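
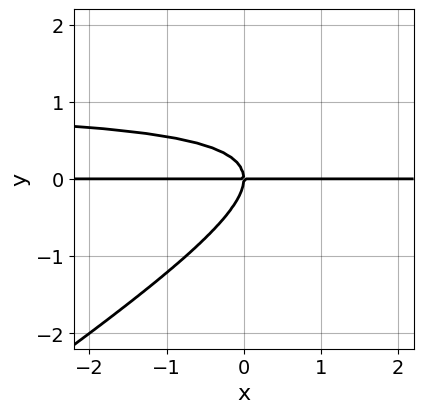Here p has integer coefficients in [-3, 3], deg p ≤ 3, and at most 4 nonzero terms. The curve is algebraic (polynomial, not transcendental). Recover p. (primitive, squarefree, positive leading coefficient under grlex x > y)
2*x*y^2 - 3*y^3 - 2*x*y

First, degree: no degree-2 curve has this shape, so deg p = 3.
Next, observable constraints: it crosses the y-axis at the gridline y = 0; the visible x-axis segment lies entirely on the curve.
Finally, assembling these constraints gives the stated polynomial.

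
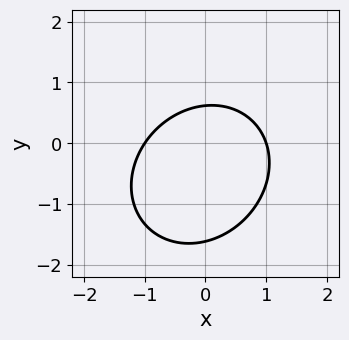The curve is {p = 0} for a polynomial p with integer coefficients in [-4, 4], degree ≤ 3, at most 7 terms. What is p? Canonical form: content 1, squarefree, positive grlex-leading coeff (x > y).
First, deg p = 2.
Next, from the axis intercepts and sections: the x-axis gridline crossings are at x ∈ {-1, 1}.
Finally, together with the visible shape, these determine p as stated.

3*x^2 - x*y + 3*y^2 + 3*y - 3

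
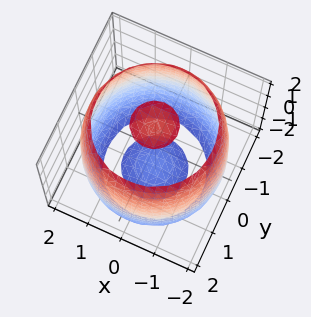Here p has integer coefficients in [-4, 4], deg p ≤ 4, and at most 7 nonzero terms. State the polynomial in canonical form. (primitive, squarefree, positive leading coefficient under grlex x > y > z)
(a) I count 3 distinct pieces. Treating them together as one polynomial.
(b) deg p = 4. No degree-3 surface has this shape.
(c) Symmetry: every cross-section ⟂ z is a circle, so x, y appear only via x² + y².
(d) Reading off the gridlines: a circular section at z = 0 has radius between 1 and 2.
(e) These observations pin down the coefficients.

x^4 + 2*x^2*y^2 + y^4 - 3*x^2 - 3*y^2 + z^2 - 3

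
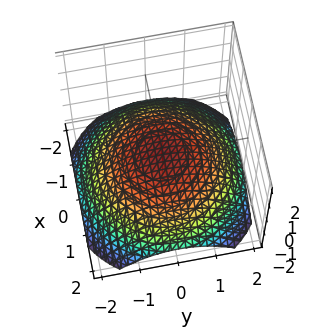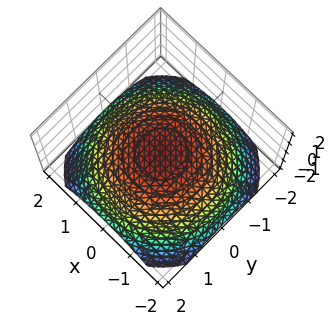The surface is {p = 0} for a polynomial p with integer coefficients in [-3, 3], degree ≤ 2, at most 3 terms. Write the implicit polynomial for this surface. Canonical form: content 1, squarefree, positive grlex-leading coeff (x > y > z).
x^2 + y^2 + 3*z

deg p = 2.
Symmetries: the surface is invariant under rotation about z: p = q(x² + y², z).
Reading off the gridlines: one y-axis crossing is at y = 0; it meets the x-axis at x = 0 (among the integer gridlines); it meets the z-axis at z = 0 (among the integer gridlines).
Solving for integer coefficients yields p as stated.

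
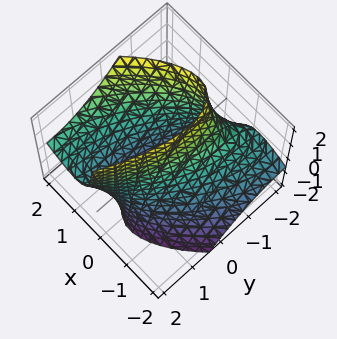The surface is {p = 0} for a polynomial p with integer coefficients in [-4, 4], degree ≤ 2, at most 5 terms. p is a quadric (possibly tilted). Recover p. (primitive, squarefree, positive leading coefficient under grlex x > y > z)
2*x^2 - 2*x*y - 2*x*z + y^2 - 2

First, degree: no degree-1 surface has this shape, so deg p = 2.
Then, from the axis intercepts and sections: no z-intercept at any integer in the box; among the integer gridlines, it crosses the x-axis at x ∈ {-1, 1}.
Finally, assembling these constraints gives the stated polynomial.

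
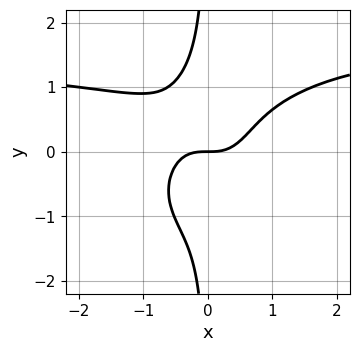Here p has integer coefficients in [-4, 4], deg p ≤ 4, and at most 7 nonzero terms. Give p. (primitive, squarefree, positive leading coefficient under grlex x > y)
2*x^3*y - x^2*y^2 + 3*x*y^3 - 3*x^3 + 2*y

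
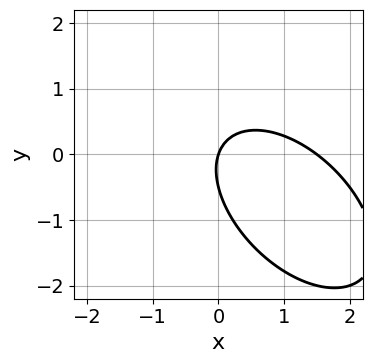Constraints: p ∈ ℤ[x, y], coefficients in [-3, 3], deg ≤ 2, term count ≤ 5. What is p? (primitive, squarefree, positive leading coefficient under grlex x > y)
1. The degree is 2 — no degree-1 curve has this shape.
2. From the visible intercepts: it crosses the y-axis at the gridline y = 0; one x-axis crossing is at x = 0.
3. Matching integer coefficients to the picture gives p.

2*x^2 + 2*x*y + 2*y^2 - 3*x + y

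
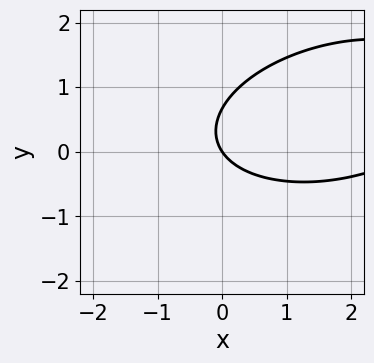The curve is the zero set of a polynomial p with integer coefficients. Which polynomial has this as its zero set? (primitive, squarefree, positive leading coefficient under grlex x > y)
x^2 - x*y + 3*y^2 - 3*x - 2*y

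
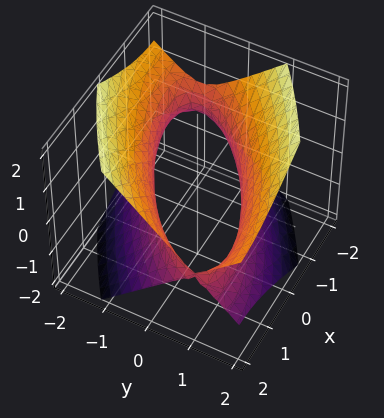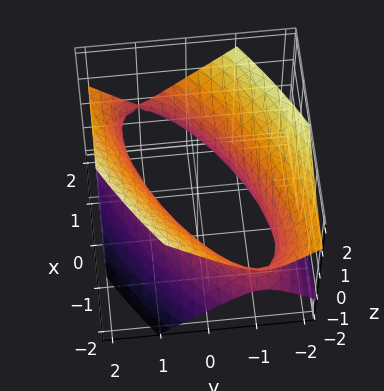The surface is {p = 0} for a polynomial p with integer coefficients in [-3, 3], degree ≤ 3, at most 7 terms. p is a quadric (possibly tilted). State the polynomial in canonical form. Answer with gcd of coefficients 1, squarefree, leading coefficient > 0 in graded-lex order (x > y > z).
First, the degree is 2 — the shape is more complex than any degree-1 surface.
Next, against the integer gridlines: the y-axis gridline crossings are at y ∈ {-1, 1}; the surface avoids every integer z-axis point in the box.
Finally, these observations pin down the coefficients.

x^2 - 2*x*y + 2*y^2 - 2*z^2 - 2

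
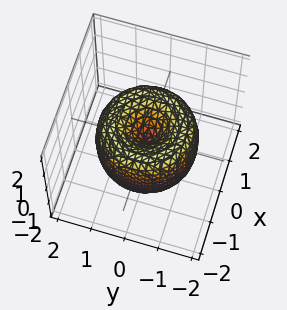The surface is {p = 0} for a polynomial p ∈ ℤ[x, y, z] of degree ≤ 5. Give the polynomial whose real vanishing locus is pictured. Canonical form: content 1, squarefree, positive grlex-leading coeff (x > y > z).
x^4 + 2*x^2*y^2 + y^4 - 2*x^2 - 2*y^2 + z^2

First, deg p = 4.
Then, symmetries: rotational symmetry about the z-axis ⇒ p depends on x, y only through x² + y².
Next, reading off the gridlines: a circular section at z = -1 has radius exactly 1; one y-axis crossing is at y = 0; it crosses the z-axis at the gridline z = 0.
Finally, matching integer coefficients to the picture gives p.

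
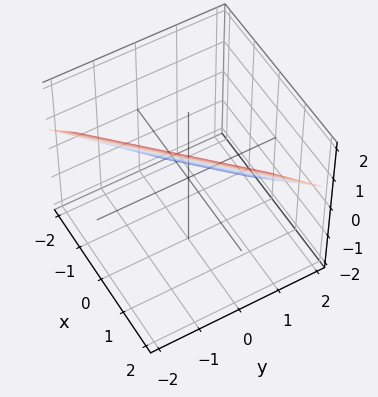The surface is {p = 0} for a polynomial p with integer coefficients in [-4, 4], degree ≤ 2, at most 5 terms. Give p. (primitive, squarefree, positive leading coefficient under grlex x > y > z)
3*x - 3*y - 3*z + 2

Degree: the surface is flat (a plane), so deg p = 1.
Putting this together gives p.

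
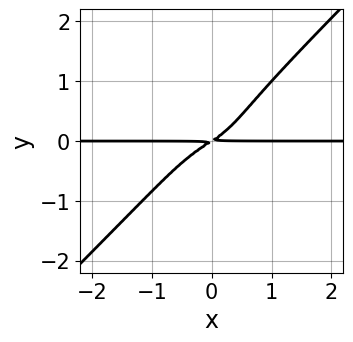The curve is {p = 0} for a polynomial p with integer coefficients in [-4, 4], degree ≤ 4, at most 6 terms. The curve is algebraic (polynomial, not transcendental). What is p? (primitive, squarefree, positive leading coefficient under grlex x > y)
First, degree: the shape is more complex than any degree-3 curve, so deg p = 4.
Then, checking where it meets the axes: every point of the x-axis in the box is on the curve.
Finally, solving for integer coefficients yields p as stated.

3*x^3*y - 3*y^4 + y^3 + 2*x*y - 3*y^2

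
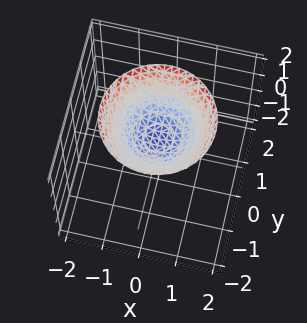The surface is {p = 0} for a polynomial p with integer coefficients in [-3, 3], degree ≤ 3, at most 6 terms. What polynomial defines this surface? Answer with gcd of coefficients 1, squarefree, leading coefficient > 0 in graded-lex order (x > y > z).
2*x^2 + 2*y^2 - 3*z + 2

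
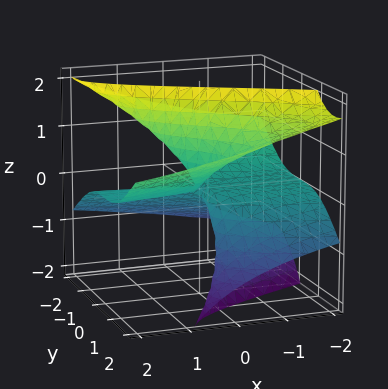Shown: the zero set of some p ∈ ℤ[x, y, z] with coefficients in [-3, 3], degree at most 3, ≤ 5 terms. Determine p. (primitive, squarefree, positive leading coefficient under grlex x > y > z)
First, the degree is 3 — no degree-2 surface has this shape.
Next, against the integer gridlines: it meets the y-axis at y = 0 (among the integer gridlines); among the integer gridlines, it crosses the z-axis at z ∈ {0, 1}.
Finally, putting this together gives p. Check: (1, 0, 0) on the x-axis lies on the surface, and p(1, 0, 0) = 0. ✓

y^3 - 3*y*z^2 - z^3 - 3*x*z + z^2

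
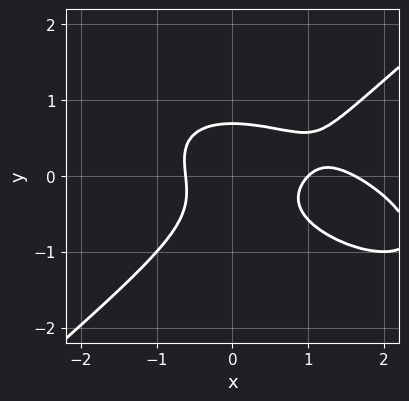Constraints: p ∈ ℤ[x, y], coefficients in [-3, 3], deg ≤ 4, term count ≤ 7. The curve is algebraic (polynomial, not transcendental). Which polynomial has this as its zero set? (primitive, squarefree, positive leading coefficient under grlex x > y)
x^3 + x^2*y - 3*y^3 - 2*x^2 + 1

deg p = 3. The shape is more complex than any degree-2 curve.
From the visible intercepts: it meets the x-axis at x = 1 (among the integer gridlines).
Putting this together gives p.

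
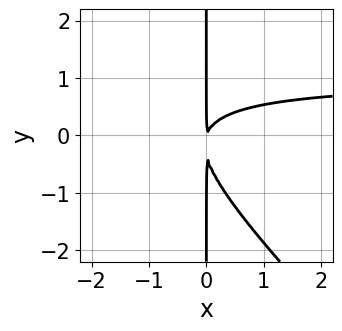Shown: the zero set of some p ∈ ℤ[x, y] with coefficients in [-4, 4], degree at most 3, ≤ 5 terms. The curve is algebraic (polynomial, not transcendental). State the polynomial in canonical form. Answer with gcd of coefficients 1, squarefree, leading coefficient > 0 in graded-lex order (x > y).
3*x^2*y + 3*x*y^2 - 3*x^2 + x*y

(a) The degree is 3 — no degree-2 curve has this shape.
(b) Observable constraints: every point of the y-axis in the box is on the curve.
(c) Putting this together gives p.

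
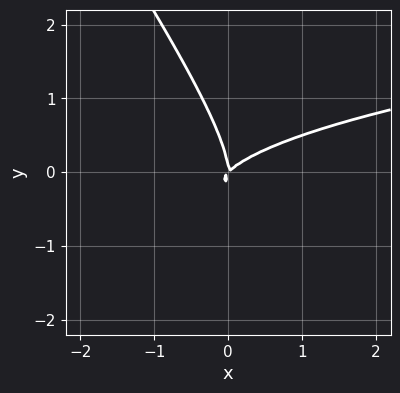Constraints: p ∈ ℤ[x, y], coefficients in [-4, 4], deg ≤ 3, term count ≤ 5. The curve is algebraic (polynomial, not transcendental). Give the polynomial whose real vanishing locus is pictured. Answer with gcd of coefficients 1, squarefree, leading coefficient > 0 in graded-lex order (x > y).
3*x*y^2 + 2*y^3 - 2*x^2 + 2*x*y

First, deg p = 3. The shape is more complex than any degree-2 curve.
Then, observable constraints: it meets the x-axis at x = 0 (among the integer gridlines); one y-axis crossing is at y = 0.
Finally, solving for integer coefficients yields p as stated.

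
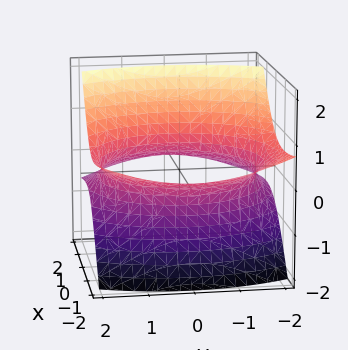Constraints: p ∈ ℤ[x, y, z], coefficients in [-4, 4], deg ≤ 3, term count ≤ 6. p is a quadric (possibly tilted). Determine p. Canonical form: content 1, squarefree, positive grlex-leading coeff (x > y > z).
x^2 + 3*x*z + y^2 - 3*z^2 - 3

First, the degree is 2 — a generic line meets the surface in up to 2 points.
Then, checking where it meets the axes: it misses every integer gridline on the z-axis.
Finally, the integer polynomial consistent with all of this is the stated p.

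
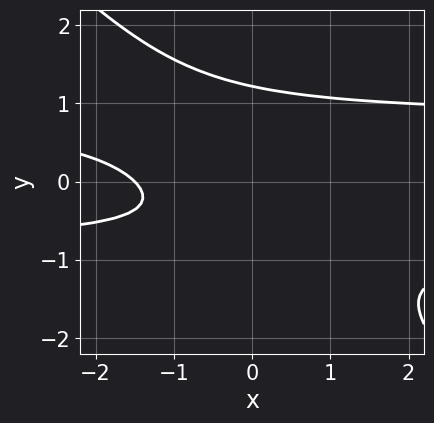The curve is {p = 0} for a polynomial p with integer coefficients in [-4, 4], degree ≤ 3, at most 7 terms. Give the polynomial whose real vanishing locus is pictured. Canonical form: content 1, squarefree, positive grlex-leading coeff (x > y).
3*x*y^2 + 3*y^3 - 2*x - 2*y - 3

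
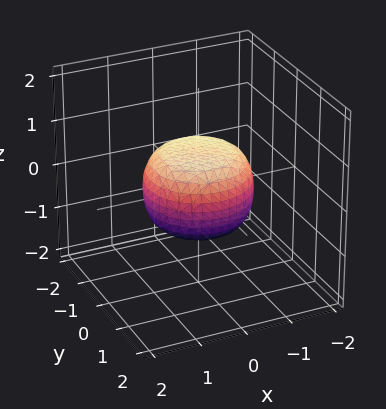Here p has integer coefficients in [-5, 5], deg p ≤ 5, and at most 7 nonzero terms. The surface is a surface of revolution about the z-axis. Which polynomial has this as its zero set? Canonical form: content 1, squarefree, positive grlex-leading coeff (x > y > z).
First, degree: no degree-3 surface has this shape, so deg p = 4.
Then, symmetries: rotational symmetry about the z-axis ⇒ p depends on x, y only through x² + y².
Then, from the axis intercepts and sections: a circular section at z = 0 has radius between 1 and 2.
Finally, together with the visible shape, these determine p as stated.

2*x^4 + 4*x^2*y^2 + 2*y^4 - x^2 - y^2 + 3*z^2 - 2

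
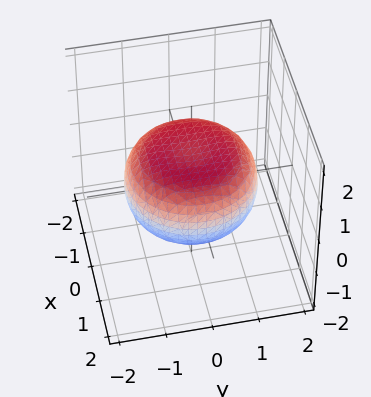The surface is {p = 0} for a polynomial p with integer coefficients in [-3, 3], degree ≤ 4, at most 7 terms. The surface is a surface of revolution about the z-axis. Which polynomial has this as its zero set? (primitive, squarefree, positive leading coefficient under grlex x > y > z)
x^4 + 2*x^2*y^2 + y^4 - x^2 - y^2 + 3*z^2 - 2

(a) deg p = 4.
(b) Symmetries: every cross-section ⟂ z is a circle, so x, y appear only via x² + y².
(c) Observable constraints: a circular section at z = 0 has radius between 1 and 2.
(d) Assembling these constraints gives the stated polynomial.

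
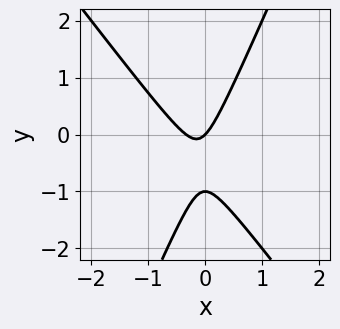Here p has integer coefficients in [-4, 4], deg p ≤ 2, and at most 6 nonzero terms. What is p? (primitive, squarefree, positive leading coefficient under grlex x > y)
3*x^2 + x*y - y^2 + x - y

First, deg p = 2. No degree-1 curve has this shape.
Next, from the visible intercepts: the y-axis gridline crossings are at y ∈ {-1, 0}; it meets the x-axis at x = 0 (among the integer gridlines).
Finally, together with the visible shape, these determine p as stated.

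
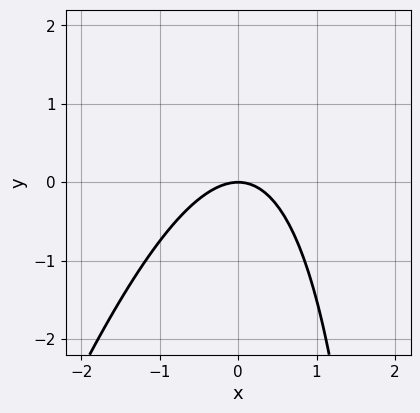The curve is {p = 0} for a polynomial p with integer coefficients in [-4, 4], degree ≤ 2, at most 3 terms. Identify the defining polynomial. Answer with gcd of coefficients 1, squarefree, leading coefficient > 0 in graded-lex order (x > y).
First, the degree is 2 — the shape is more complex than any degree-1 curve.
Then, against the integer gridlines: one x-axis crossing is at x = 0; it meets the y-axis at y = 0 (among the integer gridlines).
Finally, matching integer coefficients to the picture gives p.

3*x^2 - x*y + 3*y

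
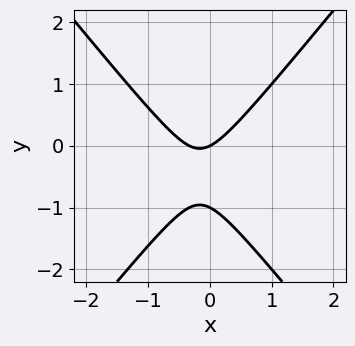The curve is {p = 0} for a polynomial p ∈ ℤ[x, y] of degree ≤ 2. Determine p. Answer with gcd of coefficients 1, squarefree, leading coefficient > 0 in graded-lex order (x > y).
First, deg p = 2.
Then, observable constraints: one x-axis crossing is at x = 0; among the integer gridlines, it crosses the y-axis at y ∈ {-1, 0}.
Finally, matching integer coefficients to the picture gives p.

3*x^2 - 2*y^2 + x - 2*y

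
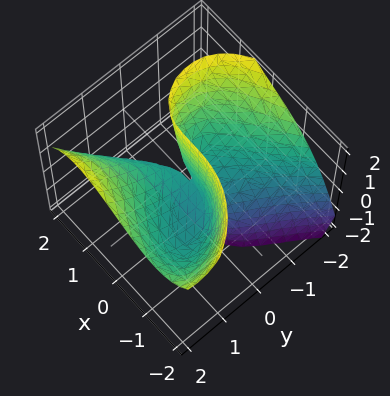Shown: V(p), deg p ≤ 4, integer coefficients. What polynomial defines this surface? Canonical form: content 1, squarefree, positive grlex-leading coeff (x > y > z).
(a) The degree is 3 — a generic line meets the surface in up to 3 points.
(b) Reading off the gridlines: the visible z-axis segment lies entirely on the surface; it crosses the y-axis at the gridline y = 0; one x-axis crossing is at x = 0.
(c) Assembling these constraints gives the stated polynomial.

x^3 - y^3 - 2*x*y + 3*y*z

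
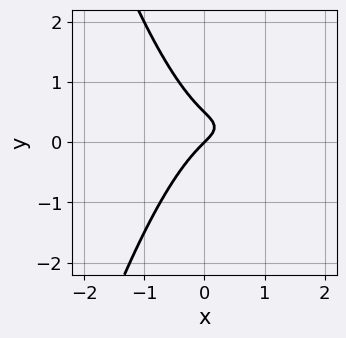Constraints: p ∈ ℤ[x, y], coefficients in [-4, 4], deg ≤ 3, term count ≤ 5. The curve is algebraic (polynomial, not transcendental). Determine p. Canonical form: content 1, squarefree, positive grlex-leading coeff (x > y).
3*x^3 - 2*x^2 + 2*y^2 + x - y

deg p = 3. A generic line meets the curve in up to 3 points.
Against the integer gridlines: it crosses the y-axis at the gridline y = 0; it crosses the x-axis at the gridline x = 0.
The integer polynomial consistent with all of this is the stated p.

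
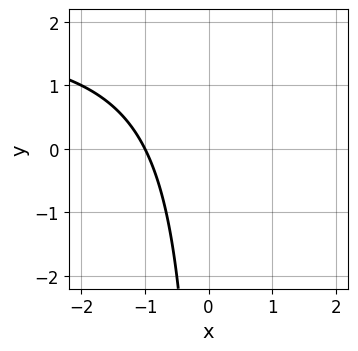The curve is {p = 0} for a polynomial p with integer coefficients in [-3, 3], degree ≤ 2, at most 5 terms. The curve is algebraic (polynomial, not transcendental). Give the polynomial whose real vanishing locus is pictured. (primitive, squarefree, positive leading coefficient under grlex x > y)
1. Degree: the shape is more complex than any degree-1 curve, so deg p = 2.
2. Checking where it meets the axes: no y-intercept at any integer in the box; one x-axis crossing is at x = -1.
3. Assembling these constraints gives the stated polynomial.

x*y - 2*x - 2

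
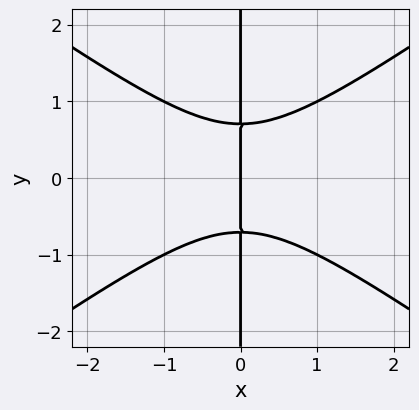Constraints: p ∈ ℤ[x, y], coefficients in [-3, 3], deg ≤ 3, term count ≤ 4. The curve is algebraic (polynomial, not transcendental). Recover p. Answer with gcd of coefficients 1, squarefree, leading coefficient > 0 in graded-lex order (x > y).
x^3 - 2*x*y^2 + x

(a) Degree: the shape is more complex than any degree-2 curve, so deg p = 3.
(b) Symmetries: it's symmetric under y → −y, forcing even powers of y.
(c) Observable constraints: the visible y-axis segment lies entirely on the curve; it crosses the x-axis at the gridline x = 0.
(d) Putting this together gives p.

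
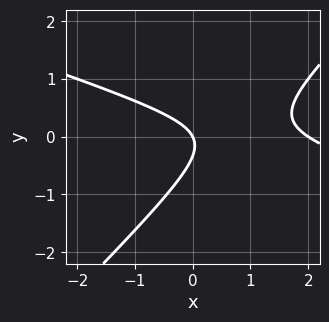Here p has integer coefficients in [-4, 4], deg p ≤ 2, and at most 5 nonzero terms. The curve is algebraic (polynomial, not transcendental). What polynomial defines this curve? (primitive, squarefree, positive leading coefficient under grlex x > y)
1. Degree: the shape is more complex than any degree-1 curve, so deg p = 2.
2. From the axis intercepts and sections: the x-axis gridline crossings are at x ∈ {0, 2}; one y-axis crossing is at y = 0.
3. Solving for integer coefficients yields p as stated.

x^2 + 2*x*y - 3*y^2 - 2*x - y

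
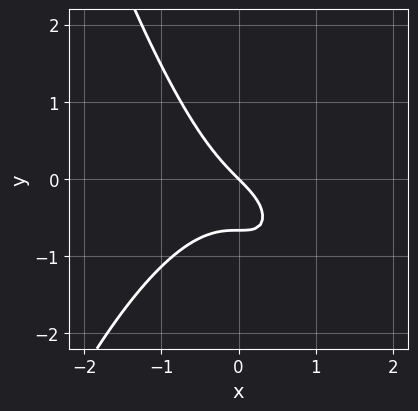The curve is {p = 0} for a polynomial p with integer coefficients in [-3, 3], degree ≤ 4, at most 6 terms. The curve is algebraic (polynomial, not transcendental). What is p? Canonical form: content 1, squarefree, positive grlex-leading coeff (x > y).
1. The degree is 3 — the shape is more complex than any degree-2 curve.
2. From the axis intercepts and sections: it crosses the y-axis at the gridline y = 0; one x-axis crossing is at x = 0.
3. Together with the visible shape, these determine p as stated.

3*x^3 + 3*x*y + 3*y^2 + 2*x + 2*y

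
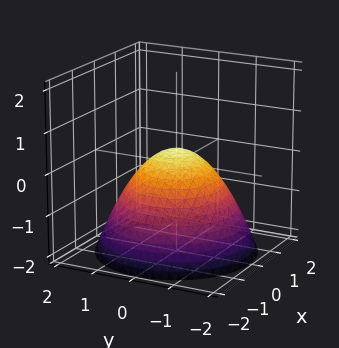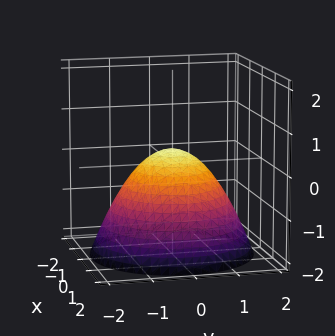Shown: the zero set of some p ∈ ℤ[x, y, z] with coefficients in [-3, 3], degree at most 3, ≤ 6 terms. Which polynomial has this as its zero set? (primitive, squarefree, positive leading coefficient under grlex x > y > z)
Degree: the shape is more complex than any degree-1 surface, so deg p = 2.
Symmetry: the surface is invariant under rotation about z: p = q(x² + y², z).
From the axis intercepts and sections: a circular section at z = -1 has radius between 1 and 2.
Solving for integer coefficients yields p as stated.

2*x^2 + 2*y^2 + 3*z - 1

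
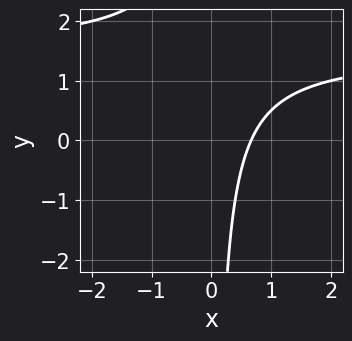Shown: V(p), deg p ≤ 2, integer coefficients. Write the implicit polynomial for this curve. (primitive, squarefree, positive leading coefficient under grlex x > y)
2*x*y - 3*x + 2

First, deg p = 2.
Then, from the visible intercepts: the curve avoids every integer y-axis point in the box.
Finally, putting this together gives p.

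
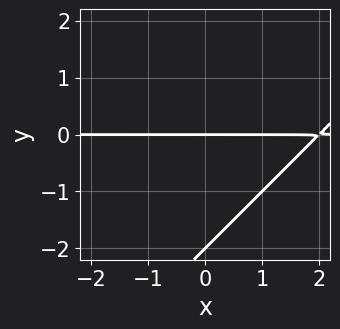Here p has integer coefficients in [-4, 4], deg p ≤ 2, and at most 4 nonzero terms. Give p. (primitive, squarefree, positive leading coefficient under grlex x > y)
x*y - y^2 - 2*y

1. Degree: the shape is more complex than any degree-1 curve, so deg p = 2.
2. Observable constraints: every point of the x-axis in the box is on the curve; among the integer gridlines, it crosses the y-axis at y ∈ {-2, 0}.
3. Putting this together gives p.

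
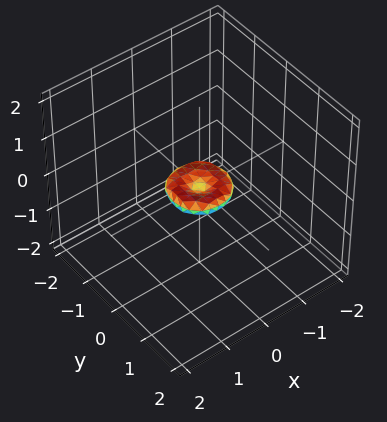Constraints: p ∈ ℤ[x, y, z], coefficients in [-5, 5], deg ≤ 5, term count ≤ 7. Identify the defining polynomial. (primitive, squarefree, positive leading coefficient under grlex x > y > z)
deg p = 4.
By symmetry, the z-axis is an axis of rotation, so x and y enter only as x² + y².
From the axis intercepts and sections: it crosses the y-axis at the gridline y = 0; a circular section at z = 0 has radius between 0 and 1; one z-axis crossing is at z = 0.
Putting this together gives p.

2*x^4 + 4*x^2*y^2 + 2*y^4 - x^2 - y^2 + 3*z^2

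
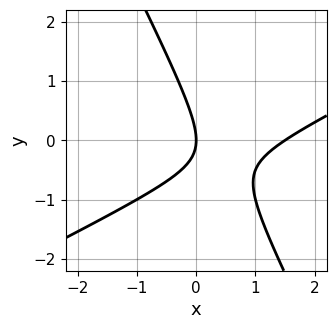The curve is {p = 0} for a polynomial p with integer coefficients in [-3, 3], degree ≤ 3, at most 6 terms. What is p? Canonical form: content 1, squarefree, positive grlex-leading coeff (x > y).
2*x^2 - 3*x*y - 2*y^2 - 3*x

(a) Degree: the shape is more complex than any degree-1 curve, so deg p = 2.
(b) Reading off the gridlines: one x-axis crossing is at x = 0; it crosses the y-axis at the gridline y = 0.
(c) Assembling these constraints gives the stated polynomial.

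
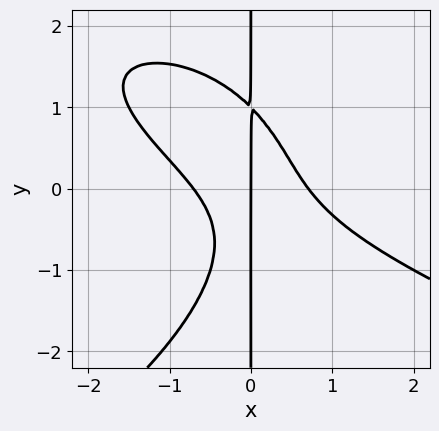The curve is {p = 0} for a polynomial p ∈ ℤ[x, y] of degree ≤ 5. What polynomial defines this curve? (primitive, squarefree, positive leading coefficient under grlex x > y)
x*y^3 + 2*x^3 + 3*x^2*y - x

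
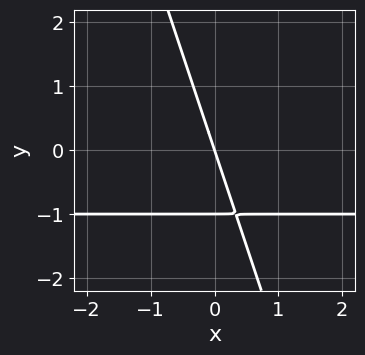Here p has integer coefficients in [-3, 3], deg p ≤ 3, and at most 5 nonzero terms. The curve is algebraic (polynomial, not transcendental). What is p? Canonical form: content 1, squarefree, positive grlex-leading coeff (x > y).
First, degree: a generic line meets the curve in up to 2 points, so deg p = 2.
Next, observable constraints: among the integer gridlines, it crosses the y-axis at y ∈ {-1, 0}; it crosses the x-axis at the gridline x = 0.
Finally, fitting integer coefficients to these (and the overall shape) gives p.

3*x*y + y^2 + 3*x + y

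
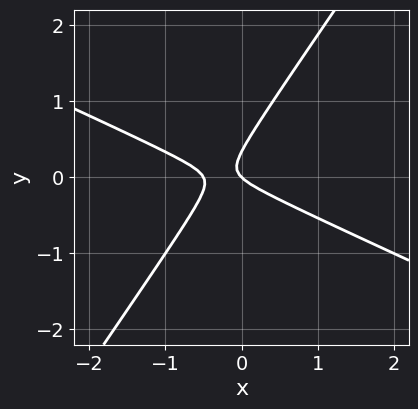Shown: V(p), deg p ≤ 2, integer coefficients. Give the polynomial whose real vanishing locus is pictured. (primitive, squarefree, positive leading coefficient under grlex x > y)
First, deg p = 2. No degree-1 curve has this shape.
Next, from the visible intercepts: one x-axis crossing is at x = 0; one y-axis crossing is at y = 0.
Finally, the integer polynomial consistent with all of this is the stated p.

2*x^2 + 3*x*y - 3*y^2 + x + y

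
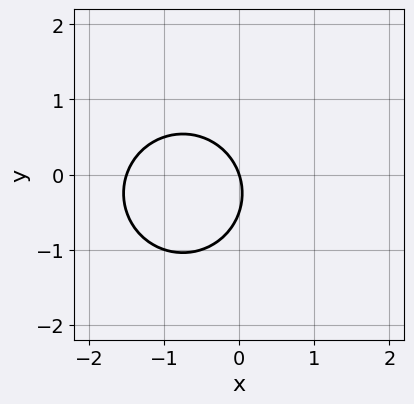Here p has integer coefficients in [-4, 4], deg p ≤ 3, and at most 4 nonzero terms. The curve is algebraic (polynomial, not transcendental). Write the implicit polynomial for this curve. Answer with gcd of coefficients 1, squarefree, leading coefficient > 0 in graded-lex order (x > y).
2*x^2 + 2*y^2 + 3*x + y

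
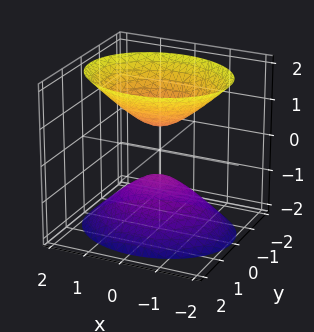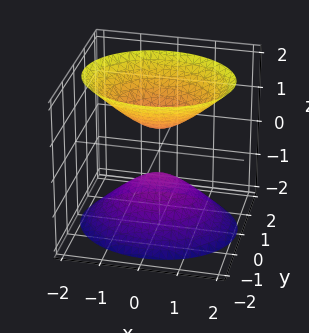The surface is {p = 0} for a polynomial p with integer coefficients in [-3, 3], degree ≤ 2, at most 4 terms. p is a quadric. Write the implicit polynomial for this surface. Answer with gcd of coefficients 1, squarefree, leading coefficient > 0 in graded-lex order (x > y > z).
2*x^2 + 3*y^2 - 2*z^2 + 1

(a) I count 2 distinct pieces.
(b) deg p = 2.
(c) Symmetries: it's symmetric under x → −x, forcing even powers of x; it's symmetric under y → −y, forcing even powers of y; mirror symmetry z ↦ −z ⇒ only even powers of z.
(d) Observable constraints: the surface avoids every integer y-axis point in the box; no x-intercept at any integer in the box.
(e) Solving for integer coefficients yields p as stated.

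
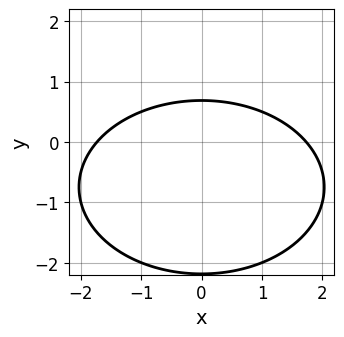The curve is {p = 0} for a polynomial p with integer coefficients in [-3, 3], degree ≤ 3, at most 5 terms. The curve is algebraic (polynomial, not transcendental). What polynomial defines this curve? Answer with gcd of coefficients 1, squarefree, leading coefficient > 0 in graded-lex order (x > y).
x^2 + 2*y^2 + 3*y - 3

The degree is 2 — a generic line meets the curve in up to 2 points.
Symmetries: mirror symmetry x ↦ −x ⇒ only even powers of x.
Putting this together gives p.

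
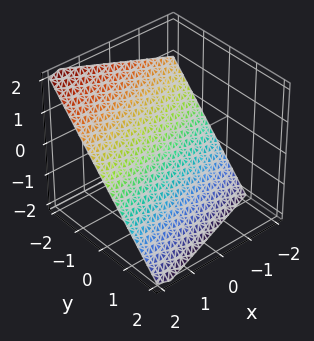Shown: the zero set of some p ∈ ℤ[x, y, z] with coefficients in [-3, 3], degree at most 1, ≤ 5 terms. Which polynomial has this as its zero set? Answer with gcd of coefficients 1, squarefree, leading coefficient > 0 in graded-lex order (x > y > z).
1. The degree is 1 — the surface is flat (a plane).
2. From the visible intercepts: one x-axis crossing is at x = 2.
3. These observations pin down the coefficients.

x - 3*y - 3*z - 2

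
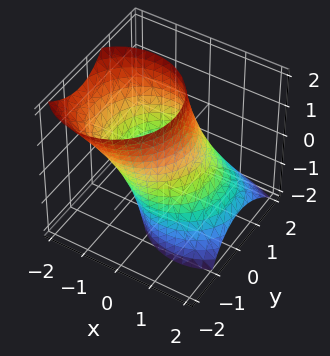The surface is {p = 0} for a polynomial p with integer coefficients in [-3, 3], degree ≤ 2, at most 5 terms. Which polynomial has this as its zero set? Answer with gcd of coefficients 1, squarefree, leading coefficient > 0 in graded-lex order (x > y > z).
First, degree: a generic line meets the surface in up to 2 points, so deg p = 2.
Next, observable constraints: it misses every integer gridline on the z-axis.
Finally, fitting integer coefficients to these (and the overall shape) gives p.

2*x^2 + 2*x*z + 2*y^2 + y*z - 3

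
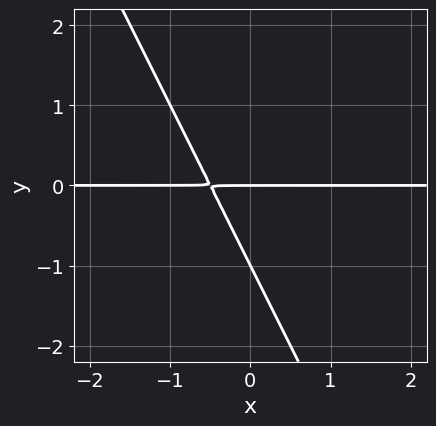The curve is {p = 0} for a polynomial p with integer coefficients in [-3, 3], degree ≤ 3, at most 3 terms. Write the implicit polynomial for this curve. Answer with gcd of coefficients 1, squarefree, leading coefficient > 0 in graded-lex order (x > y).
2*x*y + y^2 + y

The degree is 2 — no degree-1 curve has this shape.
Checking where it meets the axes: every point of the x-axis in the box is on the curve; among the integer gridlines, it crosses the y-axis at y ∈ {-1, 0}.
Assembling these constraints gives the stated polynomial.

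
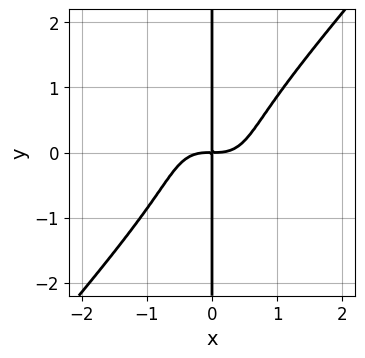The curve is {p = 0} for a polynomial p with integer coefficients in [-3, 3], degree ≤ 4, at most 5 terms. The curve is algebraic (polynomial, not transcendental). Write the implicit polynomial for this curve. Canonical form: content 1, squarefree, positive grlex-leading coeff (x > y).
1. The degree is 4 — a generic line meets the curve in up to 4 points.
2. From the axis intercepts and sections: the visible y-axis segment lies entirely on the curve.
3. These observations pin down the coefficients.

3*x^4 - 2*x*y^3 - 2*x*y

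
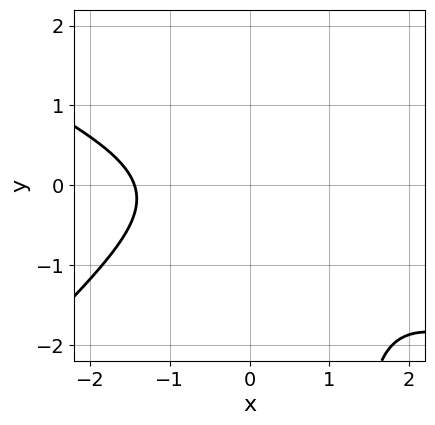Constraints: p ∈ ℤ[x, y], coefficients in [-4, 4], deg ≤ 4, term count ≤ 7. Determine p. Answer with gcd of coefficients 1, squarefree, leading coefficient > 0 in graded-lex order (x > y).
x^3 + x^2*y - 2*x*y^2 + 3*y^2 + 3

(a) deg p = 3.
(b) From the visible intercepts: no y-intercept at any integer in the box.
(c) Matching integer coefficients to the picture gives p.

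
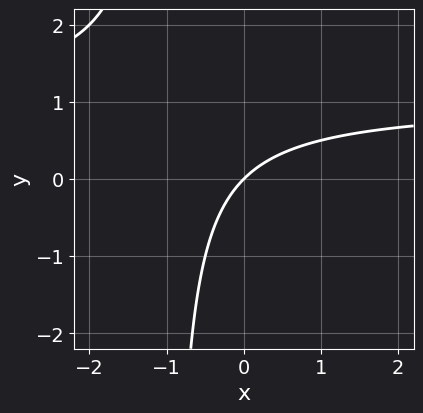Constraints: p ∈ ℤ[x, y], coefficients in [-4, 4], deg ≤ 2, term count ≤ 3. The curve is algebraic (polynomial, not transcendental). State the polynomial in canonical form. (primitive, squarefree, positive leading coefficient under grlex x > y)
(a) Degree: the shape is more complex than any degree-1 curve, so deg p = 2.
(b) From the visible intercepts: one y-axis crossing is at y = 0; one x-axis crossing is at x = 0.
(c) Solving for integer coefficients yields p as stated.

x*y - x + y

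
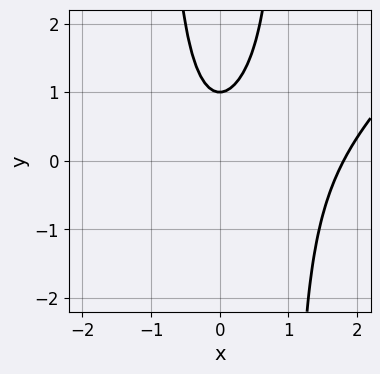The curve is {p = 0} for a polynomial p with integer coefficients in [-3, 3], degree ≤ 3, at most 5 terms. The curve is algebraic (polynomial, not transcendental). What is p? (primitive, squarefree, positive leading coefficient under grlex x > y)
2*x^3 - 2*x^2*y - 3*x^2 + 2*y - 2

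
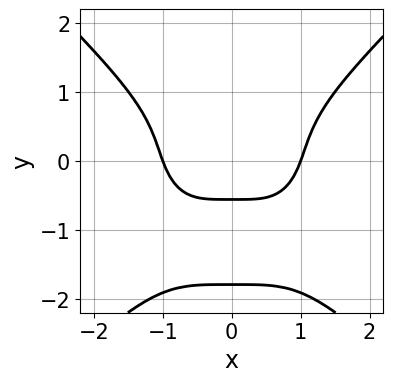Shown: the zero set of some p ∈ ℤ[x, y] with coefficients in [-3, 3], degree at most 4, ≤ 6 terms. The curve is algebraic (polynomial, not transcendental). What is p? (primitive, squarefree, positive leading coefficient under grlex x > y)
2*x^4 - 2*y^4 - 3*y^3 - 3*y - 2

deg p = 4. The shape is more complex than any degree-3 curve.
Symmetries: the x ↦ −x reflection is a symmetry, so x appears only in even powers.
From the visible intercepts: the x-axis gridline crossings are at x ∈ {-1, 1}.
Fitting integer coefficients to these (and the overall shape) gives p.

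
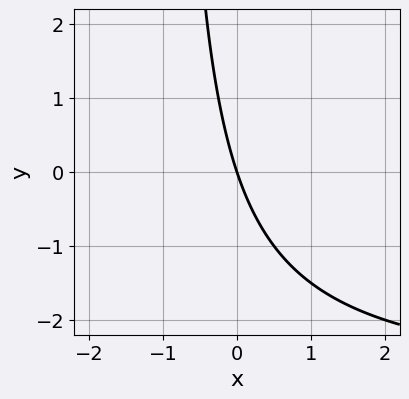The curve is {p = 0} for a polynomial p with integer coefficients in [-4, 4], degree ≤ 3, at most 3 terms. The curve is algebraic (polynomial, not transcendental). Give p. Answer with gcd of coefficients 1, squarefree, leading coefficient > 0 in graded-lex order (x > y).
First, degree: a generic line meets the curve in up to 2 points, so deg p = 2.
Next, reading off the gridlines: it crosses the x-axis at the gridline x = 0; it crosses the y-axis at the gridline y = 0.
Finally, together with the visible shape, these determine p as stated.

x*y + 3*x + y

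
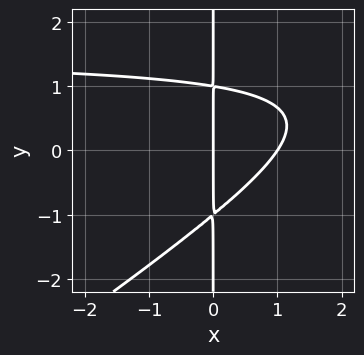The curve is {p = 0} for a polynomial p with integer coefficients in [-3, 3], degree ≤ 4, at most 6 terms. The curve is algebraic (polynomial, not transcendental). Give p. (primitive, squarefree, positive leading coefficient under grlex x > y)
2*x^2*y - 3*x*y^2 - 3*x^2 + 3*x

Degree: a generic line meets the curve in up to 3 points, so deg p = 3.
From the visible intercepts: the visible y-axis segment lies entirely on the curve; the x-axis gridline crossings are at x ∈ {0, 1}.
Solving for integer coefficients yields p as stated.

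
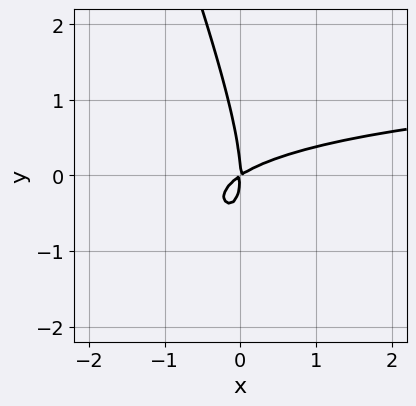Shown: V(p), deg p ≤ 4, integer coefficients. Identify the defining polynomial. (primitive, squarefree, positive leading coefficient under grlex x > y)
x^2*y + 3*x*y^2 + y^3 - 2*x^2 + 3*x*y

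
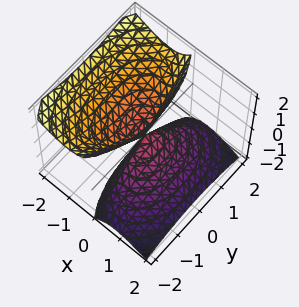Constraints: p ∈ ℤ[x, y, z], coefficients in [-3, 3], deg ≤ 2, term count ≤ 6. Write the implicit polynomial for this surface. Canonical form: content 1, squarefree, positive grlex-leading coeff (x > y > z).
1. I count 2 distinct pieces.
2. deg p = 2.
3. Checking where it meets the axes: one z-axis crossing is at z = 0; it crosses the x-axis at the gridline x = 0; one y-axis crossing is at y = 0.
4. The integer polynomial consistent with all of this is the stated p.

3*x^2 + 3*x*z + y^2 - z^2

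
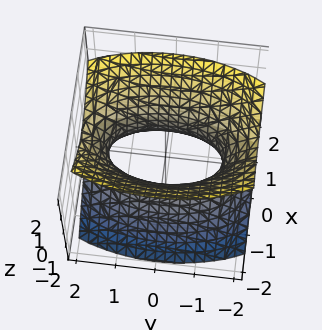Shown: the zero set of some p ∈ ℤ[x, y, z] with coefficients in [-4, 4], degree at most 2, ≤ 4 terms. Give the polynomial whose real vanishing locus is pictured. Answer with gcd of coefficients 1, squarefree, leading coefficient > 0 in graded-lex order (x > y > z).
1. Degree: an hourglass — one-sheet hyperboloid; a quadric, so deg p = 2.
2. Symmetries: mirror symmetry z ↦ −z ⇒ only even powers of z; it's symmetric under y → −y, forcing even powers of y; mirror symmetry x ↦ −x ⇒ only even powers of x.
3. Observable constraints: no z-intercept at any integer in the box.
4. Solving for integer coefficients yields p as stated.

3*x^2 + y^2 - 2*z^2 - 2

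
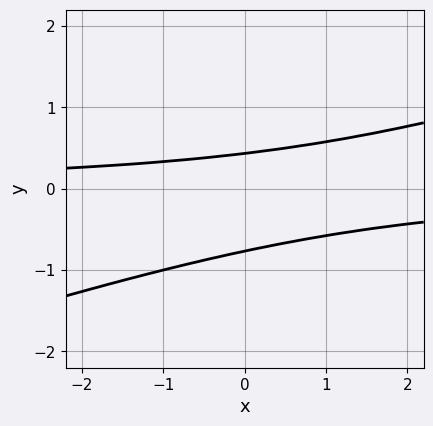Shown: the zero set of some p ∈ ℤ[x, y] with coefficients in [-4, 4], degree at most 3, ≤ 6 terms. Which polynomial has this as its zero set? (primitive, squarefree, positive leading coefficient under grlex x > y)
x*y - 3*y^2 - y + 1

(a) deg p = 2. No degree-1 curve has this shape.
(b) Against the integer gridlines: the curve avoids every integer x-axis point in the box.
(c) Putting this together gives p.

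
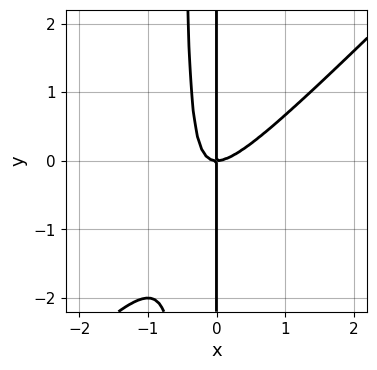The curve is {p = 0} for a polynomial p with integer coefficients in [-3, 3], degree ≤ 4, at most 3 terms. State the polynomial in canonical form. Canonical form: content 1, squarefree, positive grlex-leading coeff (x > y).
2*x^3 - 2*x^2*y - x*y

1. deg p = 3.
2. From the axis intercepts and sections: the visible y-axis segment lies entirely on the curve; it meets the x-axis at x = 0 (among the integer gridlines).
3. Matching integer coefficients to the picture gives p.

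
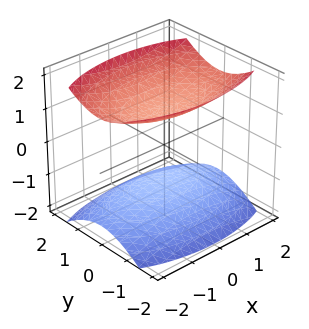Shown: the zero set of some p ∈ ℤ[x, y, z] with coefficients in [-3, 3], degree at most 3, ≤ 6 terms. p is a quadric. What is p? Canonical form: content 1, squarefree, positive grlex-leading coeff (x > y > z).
x^2 + 3*y^2 - 3*z^2 + 3

(a) There are 2 components.
(b) Degree: two sheets facing apart; a quadric, so deg p = 2.
(c) Symmetries: the x ↦ −x reflection is a symmetry, so x appears only in even powers; the y ↦ −y reflection is a symmetry, so y appears only in even powers; the z ↦ −z reflection is a symmetry, so z appears only in even powers.
(d) Checking where it meets the axes: it misses every integer gridline on the x-axis; no y-intercept at any integer in the box; among the integer gridlines, it crosses the z-axis at z ∈ {-1, 1}.
(e) Putting this together gives p.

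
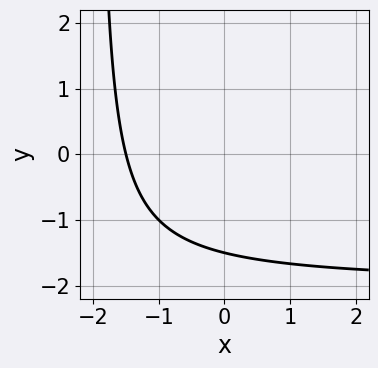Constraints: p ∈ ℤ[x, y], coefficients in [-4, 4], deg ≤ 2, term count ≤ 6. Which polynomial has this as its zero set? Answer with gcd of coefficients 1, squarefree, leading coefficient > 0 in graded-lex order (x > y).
x*y + 2*x + 2*y + 3

(a) Degree: the shape is more complex than any degree-1 curve, so deg p = 2.
(b) Solving for integer coefficients yields p as stated.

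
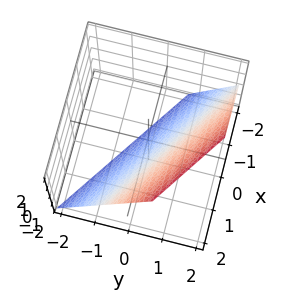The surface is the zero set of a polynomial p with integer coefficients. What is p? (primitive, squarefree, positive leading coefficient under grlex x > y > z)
2*x + 3*y - 2*z - 2

First, degree: the surface is flat (a plane), so deg p = 1.
Next, from the axis intercepts and sections: one x-axis crossing is at x = 1; one z-axis crossing is at z = -1.
Finally, assembling these constraints gives the stated polynomial.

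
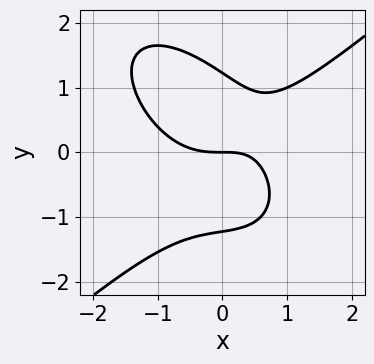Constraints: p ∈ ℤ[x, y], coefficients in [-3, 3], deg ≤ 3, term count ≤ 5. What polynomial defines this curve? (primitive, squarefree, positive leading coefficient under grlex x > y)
2*x^3 - x*y^2 - 2*y^3 - 2*x*y + 3*y

The degree is 3 — no degree-2 curve has this shape.
Observable constraints: one x-axis crossing is at x = 0; one y-axis crossing is at y = 0.
These observations pin down the coefficients.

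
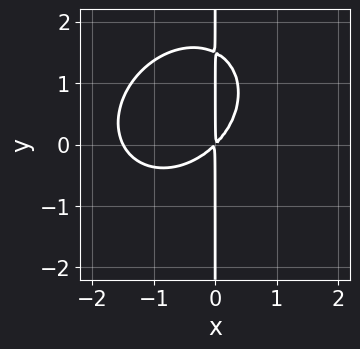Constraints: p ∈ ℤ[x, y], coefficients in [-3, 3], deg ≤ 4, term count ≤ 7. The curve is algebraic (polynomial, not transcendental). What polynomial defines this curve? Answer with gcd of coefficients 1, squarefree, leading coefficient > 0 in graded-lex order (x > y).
2*x^3 - x^2*y + 2*x*y^2 + 3*x^2 - 3*x*y

Degree: the shape is more complex than any degree-2 curve, so deg p = 3.
Observable constraints: the visible y-axis segment lies entirely on the curve.
Fitting integer coefficients to these (and the overall shape) gives p.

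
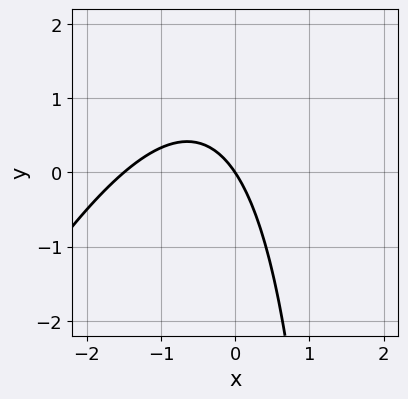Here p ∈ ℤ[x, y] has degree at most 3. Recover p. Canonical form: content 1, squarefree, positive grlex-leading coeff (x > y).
2*x^2 - x*y + 3*x + 2*y

First, degree: no degree-1 curve has this shape, so deg p = 2.
Next, reading off the gridlines: it crosses the y-axis at the gridline y = 0; one x-axis crossing is at x = 0.
Finally, matching integer coefficients to the picture gives p.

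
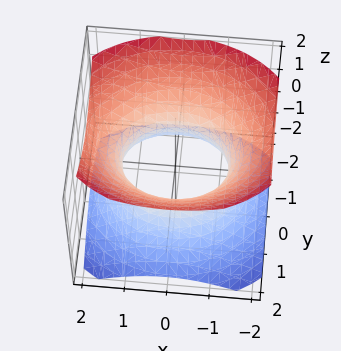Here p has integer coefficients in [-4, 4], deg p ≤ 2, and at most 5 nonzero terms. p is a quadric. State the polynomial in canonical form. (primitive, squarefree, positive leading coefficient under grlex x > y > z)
2*x^2 + 3*y^2 - 3*z^2 - 3

First, the degree is 2 — one connected sheet with a waist; a quadric.
Then, symmetries: the z ↦ −z reflection is a symmetry, so z appears only in even powers; the x ↦ −x reflection is a symmetry, so x appears only in even powers; mirror symmetry y ↦ −y ⇒ only even powers of y.
Next, from the visible intercepts: the y-axis gridline crossings are at y ∈ {-1, 1}; the surface avoids every integer z-axis point in the box.
Finally, assembling these constraints gives the stated polynomial.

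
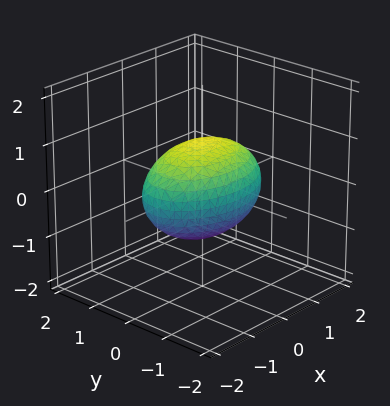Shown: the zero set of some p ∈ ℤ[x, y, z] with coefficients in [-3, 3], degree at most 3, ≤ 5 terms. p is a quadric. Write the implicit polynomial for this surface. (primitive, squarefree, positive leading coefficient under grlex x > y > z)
x^2 + 2*y^2 + 2*z^2 - 2

The degree is 2 — bounded and convex; a quadric.
Symmetries: the y ↦ −y reflection is a symmetry, so y appears only in even powers; the x ↦ −x reflection is a symmetry, so x appears only in even powers; the z ↦ −z reflection is a symmetry, so z appears only in even powers.
Observable constraints: among the integer gridlines, it crosses the z-axis at z ∈ {-1, 1}; the y-axis gridline crossings are at y ∈ {-1, 1}.
These observations pin down the coefficients.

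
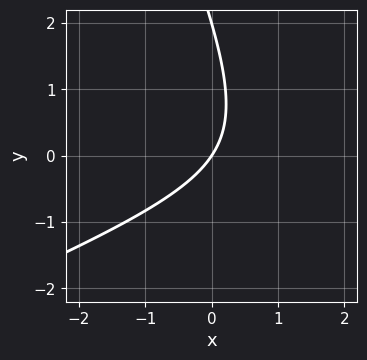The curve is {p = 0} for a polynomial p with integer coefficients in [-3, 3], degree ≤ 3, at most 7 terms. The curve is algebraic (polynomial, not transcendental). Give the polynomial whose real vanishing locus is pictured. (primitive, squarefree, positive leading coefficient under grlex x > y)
x^2 - 2*x*y - y^2 - 3*x + 2*y

1. The degree is 2 — no degree-1 curve has this shape.
2. From the axis intercepts and sections: the y-axis gridline crossings are at y ∈ {0, 2}; it meets the x-axis at x = 0 (among the integer gridlines).
3. Matching integer coefficients to the picture gives p.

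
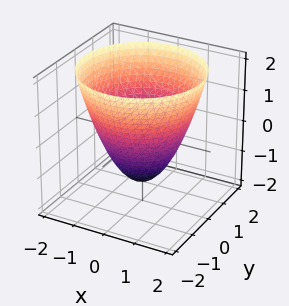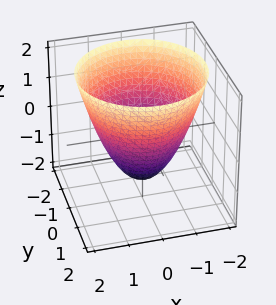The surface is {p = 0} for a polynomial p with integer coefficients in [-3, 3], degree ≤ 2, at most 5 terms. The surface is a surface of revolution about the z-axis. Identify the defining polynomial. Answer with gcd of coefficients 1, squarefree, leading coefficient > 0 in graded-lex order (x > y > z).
1. The degree is 2 — a generic line meets the surface in up to 2 points.
2. Symmetry: every cross-section ⟂ z is a circle, so x, y appear only via x² + y².
3. Reading off the gridlines: a circular section at z = 0 has radius between 1 and 2.
4. Together with the visible shape, these determine p as stated.

2*x^2 + 2*y^2 - 2*z - 3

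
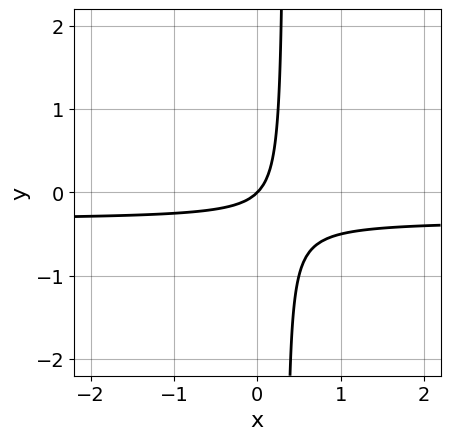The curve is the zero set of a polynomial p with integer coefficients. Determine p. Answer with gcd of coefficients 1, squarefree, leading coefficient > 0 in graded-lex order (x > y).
3*x*y + x - y

First, the degree is 2 — no degree-1 curve has this shape.
Next, against the integer gridlines: it crosses the x-axis at the gridline x = 0; one y-axis crossing is at y = 0.
Finally, these observations pin down the coefficients.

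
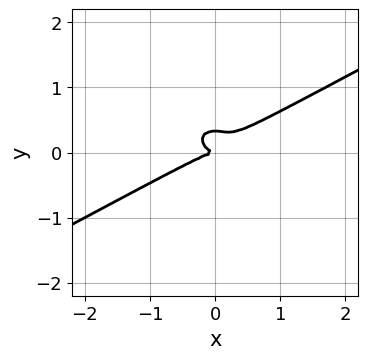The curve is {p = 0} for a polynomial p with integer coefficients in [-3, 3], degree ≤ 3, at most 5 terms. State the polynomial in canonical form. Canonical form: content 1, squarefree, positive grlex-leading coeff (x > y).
1. deg p = 3.
2. Observable constraints: it meets the x-axis at x = 0 (among the integer gridlines); one y-axis crossing is at y = 0.
3. Matching integer coefficients to the picture gives p.

x^3 - x^2*y - 3*y^3 + y^2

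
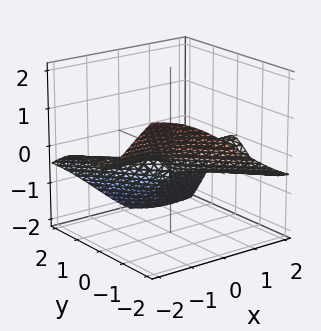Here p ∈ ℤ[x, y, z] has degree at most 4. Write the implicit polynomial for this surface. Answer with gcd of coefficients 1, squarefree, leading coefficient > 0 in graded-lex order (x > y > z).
1. deg p = 3.
2. Observable constraints: every point of the z-axis in the box is on the surface; one y-axis crossing is at y = -1; every point of the x-axis in the box is on the surface.
3. Fitting integer coefficients to these (and the overall shape) gives p.

x^2*z + 2*x*y^2 + 2*y^3 + 3*y^2*z + 2*y^2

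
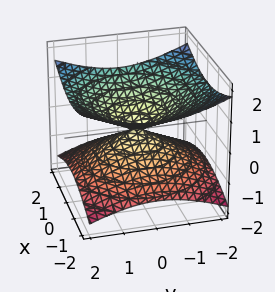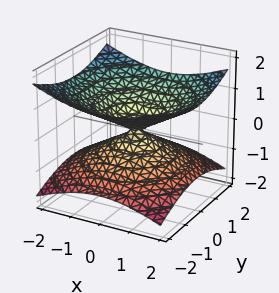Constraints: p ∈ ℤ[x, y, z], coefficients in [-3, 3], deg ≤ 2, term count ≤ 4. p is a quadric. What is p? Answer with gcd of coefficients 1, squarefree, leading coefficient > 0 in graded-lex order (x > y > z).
1. The degree is 2 — a double cone through the origin; a quadric.
2. Symmetries: rotational symmetry about the z-axis ⇒ p depends on x, y only through x² + y²; the z ↦ −z reflection is a symmetry, so z appears only in even powers.
3. Against the integer gridlines: it crosses the x-axis at the gridline x = 0; a circular section at z = -1 has radius between 1 and 2.
4. Matching integer coefficients to the picture gives p.

x^2 + y^2 - 3*z^2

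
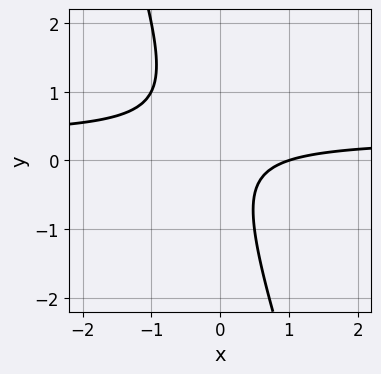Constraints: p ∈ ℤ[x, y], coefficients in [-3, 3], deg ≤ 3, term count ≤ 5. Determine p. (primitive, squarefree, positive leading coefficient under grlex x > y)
3*x*y + y^2 - x + 1

(a) Degree: the shape is more complex than any degree-1 curve, so deg p = 2.
(b) Against the integer gridlines: no y-intercept at any integer in the box; it crosses the x-axis at the gridline x = 1.
(c) Assembling these constraints gives the stated polynomial.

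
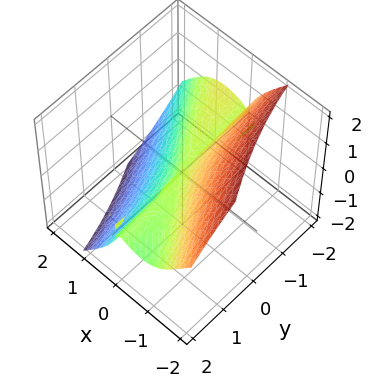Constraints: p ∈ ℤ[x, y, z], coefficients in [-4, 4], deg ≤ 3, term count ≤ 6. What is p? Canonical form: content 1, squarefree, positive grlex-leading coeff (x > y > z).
3*x^3 + 2*x^2*y - 2*x*y*z + 2*z^3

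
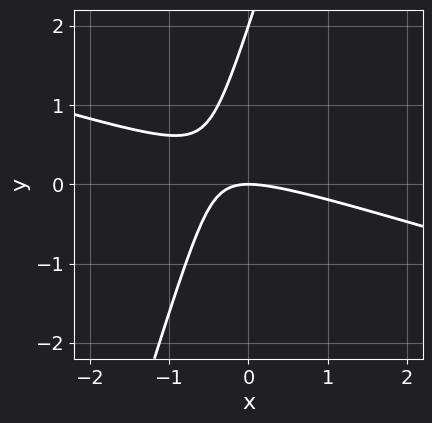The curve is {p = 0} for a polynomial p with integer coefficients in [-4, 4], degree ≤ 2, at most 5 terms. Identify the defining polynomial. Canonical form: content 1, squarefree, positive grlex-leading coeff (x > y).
x^2 + 3*x*y - y^2 + 2*y

(a) Degree: the shape is more complex than any degree-1 curve, so deg p = 2.
(b) From the axis intercepts and sections: the y-axis gridline crossings are at y ∈ {0, 2}; one x-axis crossing is at x = 0.
(c) Together with the visible shape, these determine p as stated.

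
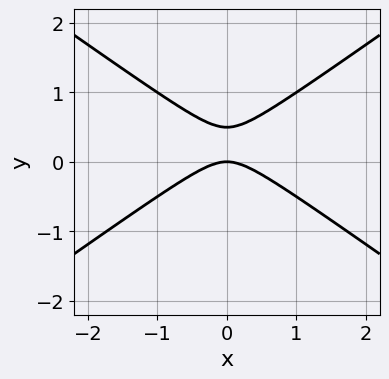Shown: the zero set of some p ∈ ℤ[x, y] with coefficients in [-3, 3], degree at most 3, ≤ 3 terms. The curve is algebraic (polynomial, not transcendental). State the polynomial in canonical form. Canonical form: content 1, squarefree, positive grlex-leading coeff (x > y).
1. Degree: the shape is more complex than any degree-1 curve, so deg p = 2.
2. Symmetries: mirror symmetry x ↦ −x ⇒ only even powers of x.
3. From the visible intercepts: it meets the y-axis at y = 0 (among the integer gridlines); it crosses the x-axis at the gridline x = 0.
4. Putting this together gives p.

x^2 - 2*y^2 + y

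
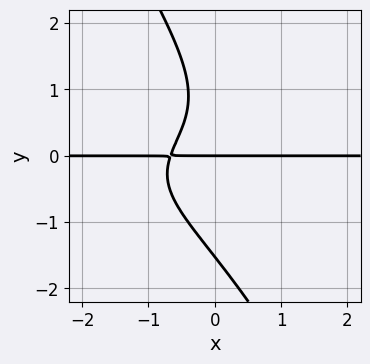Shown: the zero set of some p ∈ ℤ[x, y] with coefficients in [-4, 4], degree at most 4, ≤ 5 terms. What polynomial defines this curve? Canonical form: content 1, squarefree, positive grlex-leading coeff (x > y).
2*x*y^3 + y^4 + 3*x*y - y^2 + 2*y

deg p = 4. A generic line meets the curve in up to 4 points.
Against the integer gridlines: every point of the x-axis in the box is on the curve; it meets the y-axis at y = 0 (among the integer gridlines).
Together with the visible shape, these determine p as stated.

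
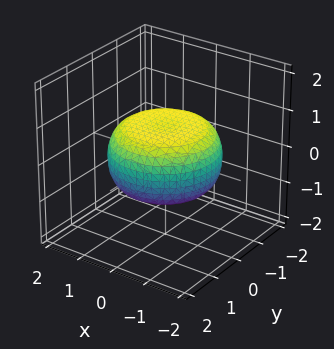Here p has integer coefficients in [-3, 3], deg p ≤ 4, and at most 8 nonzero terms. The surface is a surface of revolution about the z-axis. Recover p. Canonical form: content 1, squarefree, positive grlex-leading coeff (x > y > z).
1. deg p = 4.
2. By symmetry, every cross-section ⟂ z is a circle, so x, y appear only via x² + y².
3. Checking where it meets the axes: a circular section at z = 0 has radius between 1 and 2.
4. Matching integer coefficients to the picture gives p.

x^4 + 2*x^2*y^2 + y^4 - x^2 - y^2 + 3*z^2 - 2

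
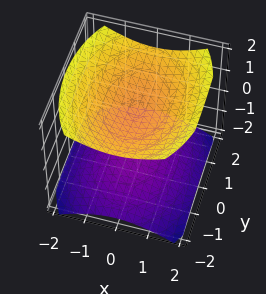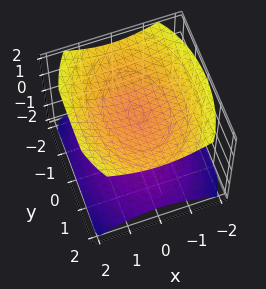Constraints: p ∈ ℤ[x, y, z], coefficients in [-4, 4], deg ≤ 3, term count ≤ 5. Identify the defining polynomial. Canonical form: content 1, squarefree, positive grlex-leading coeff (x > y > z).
First, the picture has 2 separate pieces. They look like related sheets of one shape, so recover p as a whole.
Then, deg p = 2. Two separate bowl-shaped sheets opening away from each other; a quadric.
Then, symmetries: it's symmetric under x → −x, forcing even powers of x; the z ↦ −z reflection is a symmetry, so z appears only in even powers; mirror symmetry y ↦ −y ⇒ only even powers of y.
Next, from the visible intercepts: it misses every integer gridline on the x-axis; among the integer gridlines, it crosses the z-axis at z ∈ {-1, 1}.
Finally, these observations pin down the coefficients.

2*x^2 + y^2 - 3*z^2 + 3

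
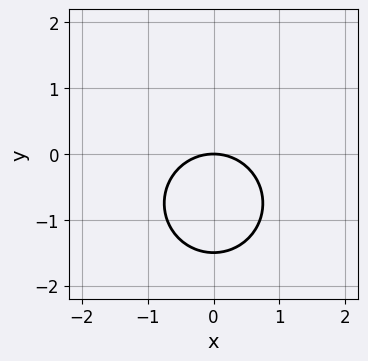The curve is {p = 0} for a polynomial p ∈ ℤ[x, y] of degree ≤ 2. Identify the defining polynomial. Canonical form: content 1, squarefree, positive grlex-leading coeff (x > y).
2*x^2 + 2*y^2 + 3*y

First, the degree is 2 — a generic line meets the curve in up to 2 points.
Then, symmetries: the x ↦ −x reflection is a symmetry, so x appears only in even powers.
Then, checking where it meets the axes: it crosses the x-axis at the gridline x = 0; one y-axis crossing is at y = 0.
Finally, solving for integer coefficients yields p as stated.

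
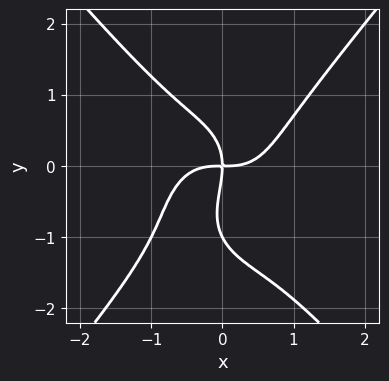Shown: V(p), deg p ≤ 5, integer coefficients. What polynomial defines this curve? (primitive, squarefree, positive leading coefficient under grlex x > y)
(a) Degree: no degree-3 curve has this shape, so deg p = 4.
(b) Checking where it meets the axes: among the integer gridlines, it crosses the y-axis at y ∈ {-1, 0}; it meets the x-axis at x = 0 (among the integer gridlines).
(c) Putting this together gives p.

2*x^4 - y^4 - y^3 - 2*x*y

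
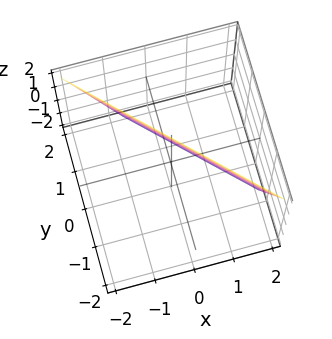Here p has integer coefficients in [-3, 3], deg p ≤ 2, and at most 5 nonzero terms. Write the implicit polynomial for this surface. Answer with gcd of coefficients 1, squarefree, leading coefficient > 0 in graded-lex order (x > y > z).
The degree is 1 — every cross-section is a straight line — this is a plane.
From the axis intercepts and sections: it meets the z-axis at z = 2 (among the integer gridlines).
These observations pin down the coefficients.

3*x + 3*y + z - 2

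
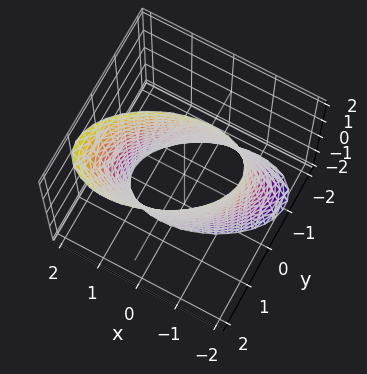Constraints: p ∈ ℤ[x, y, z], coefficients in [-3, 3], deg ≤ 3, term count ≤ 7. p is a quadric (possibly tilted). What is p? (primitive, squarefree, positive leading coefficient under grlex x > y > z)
The degree is 2 — the shape is more complex than any degree-1 surface.
Observable constraints: among the integer gridlines, it crosses the y-axis at y ∈ {-1, 1}; the surface avoids every integer z-axis point in the box.
Solving for integer coefficients yields p as stated.

x^2 - x*y + 2*y^2 - y*z - 2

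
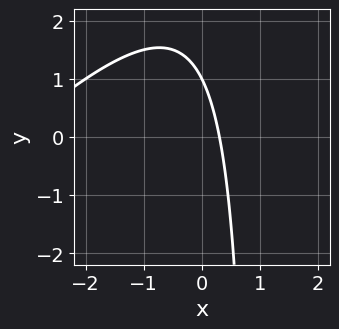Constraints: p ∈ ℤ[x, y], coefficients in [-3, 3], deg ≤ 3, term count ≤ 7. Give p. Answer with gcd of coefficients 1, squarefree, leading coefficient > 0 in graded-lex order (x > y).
(a) The degree is 2 — the shape is more complex than any degree-1 curve.
(b) From the visible intercepts: one y-axis crossing is at y = 1.
(c) Assembling these constraints gives the stated polynomial.

x^2 - x*y + 3*x + y - 1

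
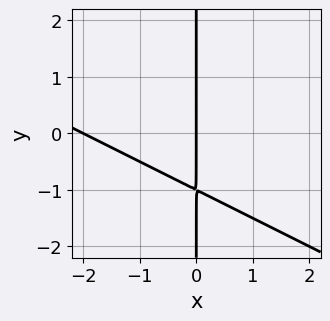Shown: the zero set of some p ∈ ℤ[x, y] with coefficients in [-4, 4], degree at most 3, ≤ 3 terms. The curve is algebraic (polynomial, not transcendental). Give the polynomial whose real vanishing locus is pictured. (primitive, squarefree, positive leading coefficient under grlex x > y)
x^2 + 2*x*y + 2*x

Degree: no degree-1 curve has this shape, so deg p = 2.
Reading off the gridlines: the x-axis gridline crossings are at x ∈ {-2, 0}; the visible y-axis segment lies entirely on the curve.
Assembling these constraints gives the stated polynomial.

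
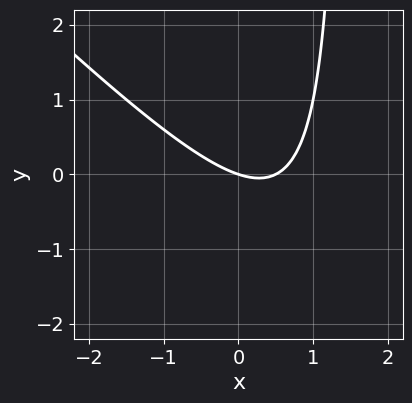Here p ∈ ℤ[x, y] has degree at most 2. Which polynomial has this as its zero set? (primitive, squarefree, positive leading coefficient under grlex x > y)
2*x^2 + 2*x*y - x - 3*y

1. deg p = 2. A generic line meets the curve in up to 2 points.
2. Against the integer gridlines: one x-axis crossing is at x = 0; it crosses the y-axis at the gridline y = 0.
3. Assembling these constraints gives the stated polynomial.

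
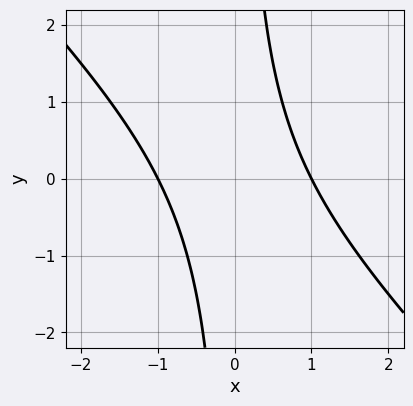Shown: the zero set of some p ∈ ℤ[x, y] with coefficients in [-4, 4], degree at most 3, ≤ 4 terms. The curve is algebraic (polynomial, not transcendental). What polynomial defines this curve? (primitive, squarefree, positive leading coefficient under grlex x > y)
(a) Degree: the shape is more complex than any degree-1 curve, so deg p = 2.
(b) From the axis intercepts and sections: among the integer gridlines, it crosses the x-axis at x ∈ {-1, 1}; it misses every integer gridline on the y-axis.
(c) Fitting integer coefficients to these (and the overall shape) gives p.

x^2 + x*y - 1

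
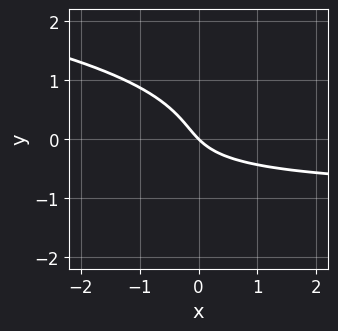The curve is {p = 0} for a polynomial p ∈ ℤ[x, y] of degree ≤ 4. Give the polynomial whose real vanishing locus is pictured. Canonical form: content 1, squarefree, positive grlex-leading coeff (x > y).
3*y^3 + 2*x*y + 2*x + 2*y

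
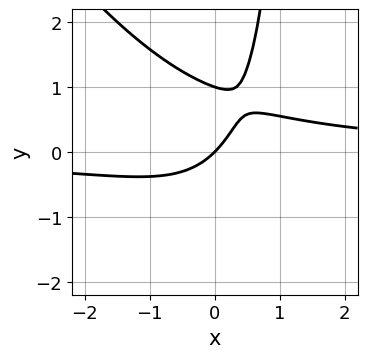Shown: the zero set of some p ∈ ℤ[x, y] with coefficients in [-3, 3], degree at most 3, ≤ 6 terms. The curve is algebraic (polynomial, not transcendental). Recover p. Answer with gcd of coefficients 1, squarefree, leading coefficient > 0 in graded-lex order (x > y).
3*x^2*y + 2*x*y^2 - 3*y^2 - 3*x + 3*y

Degree: no degree-2 curve has this shape, so deg p = 3.
From the axis intercepts and sections: it meets the x-axis at x = 0 (among the integer gridlines); the y-axis gridline crossings are at y ∈ {0, 1}.
Solving for integer coefficients yields p as stated.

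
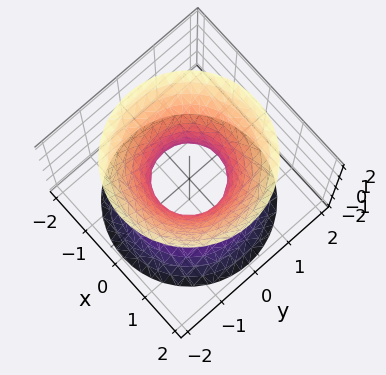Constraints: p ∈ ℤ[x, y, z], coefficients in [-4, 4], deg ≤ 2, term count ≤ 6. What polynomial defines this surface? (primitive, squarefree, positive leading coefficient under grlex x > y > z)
deg p = 2. No degree-1 surface has this shape.
Symmetry: every cross-section ⟂ z is a circle, so x, y appear only via x² + y².
Observable constraints: no z-intercept at any integer in the box; a circular section at z = -2 has radius between 1 and 2.
Matching integer coefficients to the picture gives p.

3*x^2 + 3*y^2 - 2*z^2 - 2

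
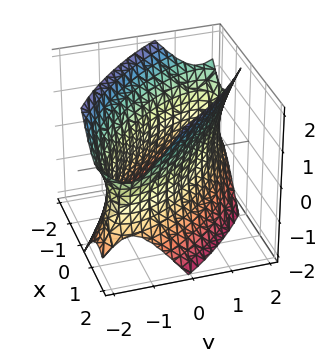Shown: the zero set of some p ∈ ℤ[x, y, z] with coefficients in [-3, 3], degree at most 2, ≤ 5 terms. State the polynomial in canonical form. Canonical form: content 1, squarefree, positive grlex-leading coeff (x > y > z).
2*x^2 + 3*x*y + 2*y^2 - z^2 - 3

The degree is 2 — the shape is more complex than any degree-1 surface.
Checking where it meets the axes: it misses every integer gridline on the z-axis.
The integer polynomial consistent with all of this is the stated p.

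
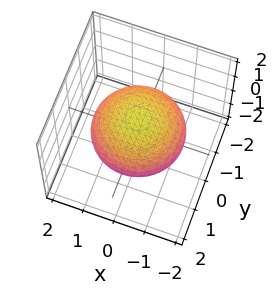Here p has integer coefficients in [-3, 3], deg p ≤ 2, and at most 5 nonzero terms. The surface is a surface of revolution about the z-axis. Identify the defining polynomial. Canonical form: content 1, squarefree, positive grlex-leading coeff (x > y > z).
x^2 + y^2 + 2*z^2 - 2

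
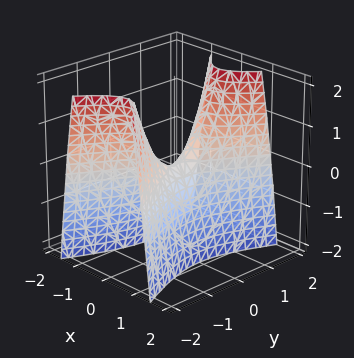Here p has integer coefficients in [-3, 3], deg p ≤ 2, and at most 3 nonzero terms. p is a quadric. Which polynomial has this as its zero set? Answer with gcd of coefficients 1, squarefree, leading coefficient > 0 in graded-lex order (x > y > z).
3*x^2 - y^2 + z

deg p = 2.
Symmetries: the x ↦ −x reflection is a symmetry, so x appears only in even powers; the y ↦ −y reflection is a symmetry, so y appears only in even powers.
From the visible intercepts: it crosses the y-axis at the gridline y = 0; it meets the x-axis at x = 0 (among the integer gridlines).
These observations pin down the coefficients.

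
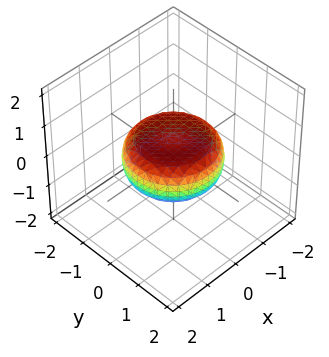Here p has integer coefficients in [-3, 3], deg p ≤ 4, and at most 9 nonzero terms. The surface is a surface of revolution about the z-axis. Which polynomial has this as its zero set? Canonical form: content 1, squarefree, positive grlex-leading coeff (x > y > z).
x^4 + 2*x^2*y^2 + y^4 - x^2 - y^2 + 3*z^2 - 1

1. deg p = 4. The shape is more complex than any degree-3 surface.
2. Symmetry: the z-axis is an axis of rotation, so x and y enter only as x² + y².
3. From the axis intercepts and sections: a circular section at z = 0 has radius between 1 and 2.
4. Putting this together gives p.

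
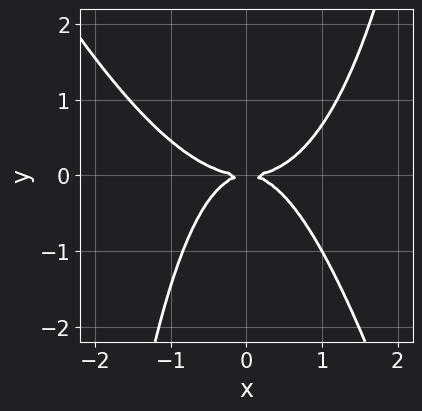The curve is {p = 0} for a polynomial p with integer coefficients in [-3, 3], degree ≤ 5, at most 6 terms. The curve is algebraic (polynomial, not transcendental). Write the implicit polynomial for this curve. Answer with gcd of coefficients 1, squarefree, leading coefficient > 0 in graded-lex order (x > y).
2*x^4 + x^3*y - 2*x^2*y - 3*y^2

Degree: a generic line meets the curve in up to 4 points, so deg p = 4.
Observable constraints: it meets the x-axis at x = 0 (among the integer gridlines); it meets the y-axis at y = 0 (among the integer gridlines).
Assembling these constraints gives the stated polynomial.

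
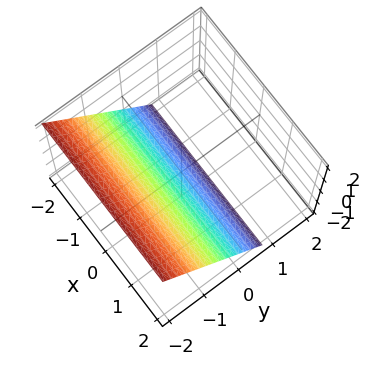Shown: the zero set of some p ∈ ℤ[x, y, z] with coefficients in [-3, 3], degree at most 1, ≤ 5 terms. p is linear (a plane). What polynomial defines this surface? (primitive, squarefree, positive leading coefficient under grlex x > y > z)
1. The degree is 1 — every cross-section is a straight line — this is a plane.
2. Reading off the gridlines: it misses every integer gridline on the x-axis; it crosses the z-axis at the gridline z = -1.
3. Fitting integer coefficients to these (and the overall shape) gives p.

3*y + 2*z + 2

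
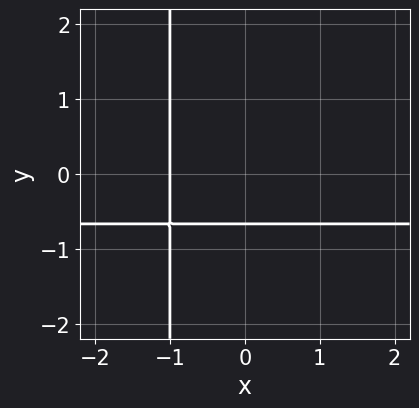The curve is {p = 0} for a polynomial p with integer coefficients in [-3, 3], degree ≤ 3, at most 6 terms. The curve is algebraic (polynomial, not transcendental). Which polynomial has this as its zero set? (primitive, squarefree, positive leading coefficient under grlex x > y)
3*x*y + 2*x + 3*y + 2

First, degree: no degree-1 curve has this shape, so deg p = 2.
Then, from the axis intercepts and sections: one x-axis crossing is at x = -1.
Finally, matching integer coefficients to the picture gives p.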